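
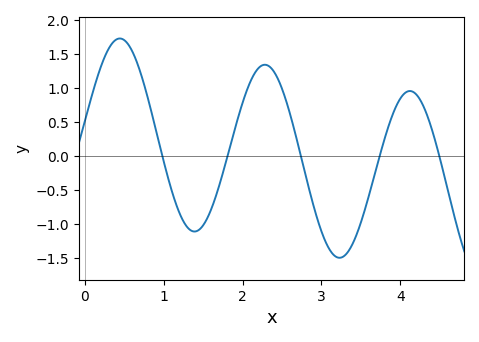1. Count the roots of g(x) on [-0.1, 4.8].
5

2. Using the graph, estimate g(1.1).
-0.494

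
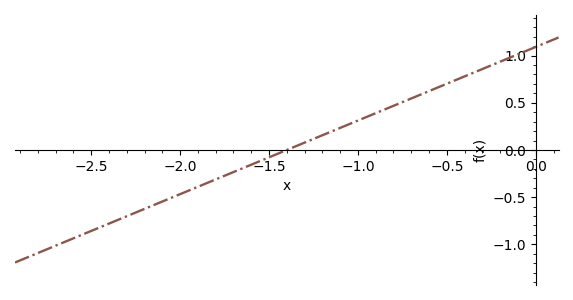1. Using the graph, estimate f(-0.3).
0.85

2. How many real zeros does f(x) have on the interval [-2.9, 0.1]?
1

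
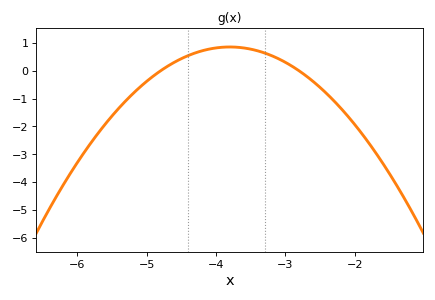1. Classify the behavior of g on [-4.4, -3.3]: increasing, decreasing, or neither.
neither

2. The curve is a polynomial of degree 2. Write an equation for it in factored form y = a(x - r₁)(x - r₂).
y = -0.86(x + 4.8)(x + 2.8)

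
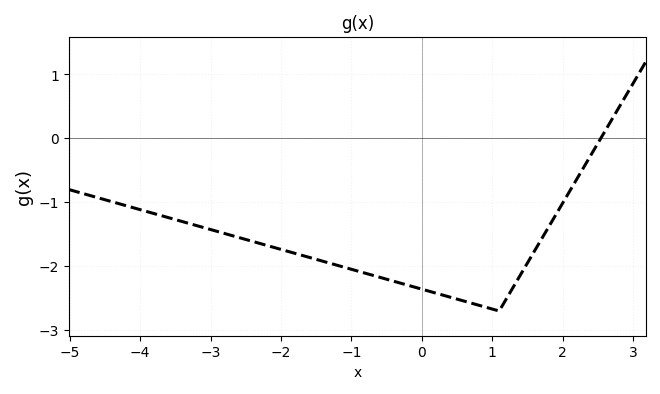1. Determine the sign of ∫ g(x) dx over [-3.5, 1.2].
negative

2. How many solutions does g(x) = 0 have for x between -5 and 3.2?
1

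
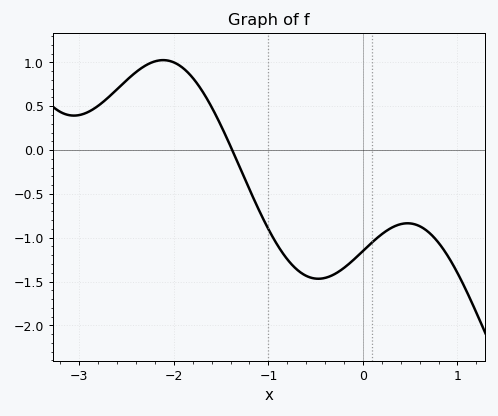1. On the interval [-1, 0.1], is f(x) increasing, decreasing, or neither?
neither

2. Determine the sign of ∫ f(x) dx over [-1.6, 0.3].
negative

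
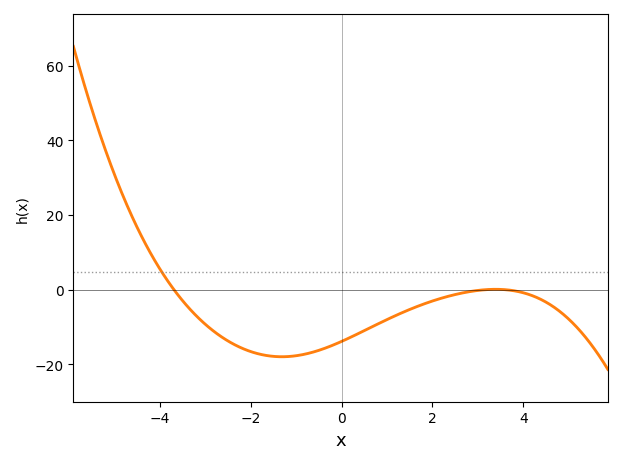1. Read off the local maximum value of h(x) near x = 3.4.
0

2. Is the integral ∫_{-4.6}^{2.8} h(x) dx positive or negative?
negative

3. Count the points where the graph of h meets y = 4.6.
1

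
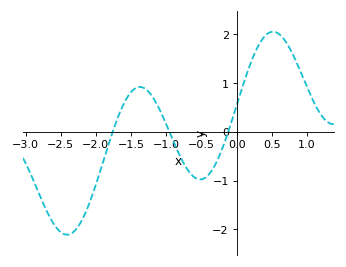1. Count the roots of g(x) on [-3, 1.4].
3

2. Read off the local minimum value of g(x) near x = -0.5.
-0.977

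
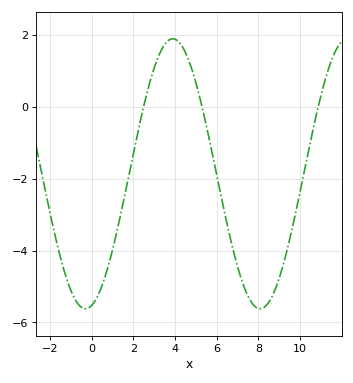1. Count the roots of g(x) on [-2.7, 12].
3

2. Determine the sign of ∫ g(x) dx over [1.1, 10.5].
negative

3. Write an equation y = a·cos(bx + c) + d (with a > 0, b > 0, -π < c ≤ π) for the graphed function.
y = 3.76cos(0.75x - 2.9) - 1.86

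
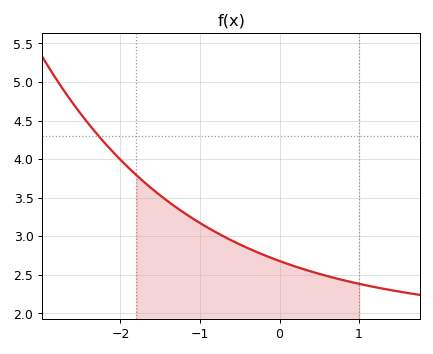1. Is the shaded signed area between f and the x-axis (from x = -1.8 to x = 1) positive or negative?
positive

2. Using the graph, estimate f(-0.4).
2.85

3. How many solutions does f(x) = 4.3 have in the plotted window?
1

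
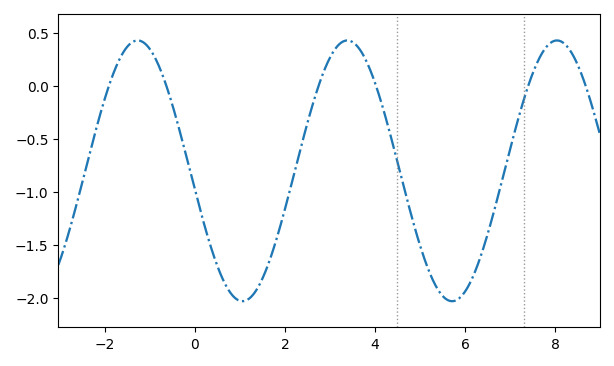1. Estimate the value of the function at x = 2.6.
-0.2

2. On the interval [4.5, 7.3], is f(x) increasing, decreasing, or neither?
neither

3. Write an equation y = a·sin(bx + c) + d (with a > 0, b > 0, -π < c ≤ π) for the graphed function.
y = 1.23sin(1.4x - 3) - 0.8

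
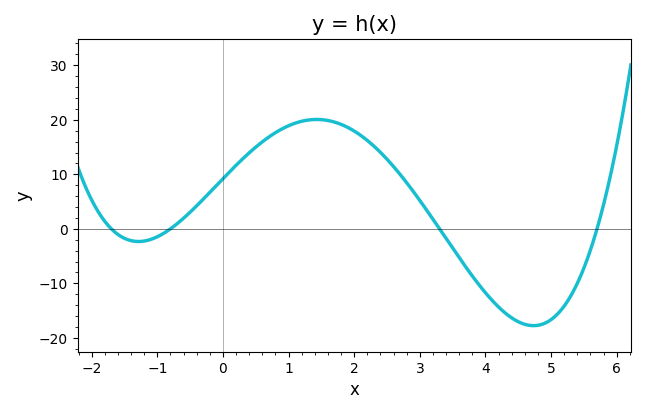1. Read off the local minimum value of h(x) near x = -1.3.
-2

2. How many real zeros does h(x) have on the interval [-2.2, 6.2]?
4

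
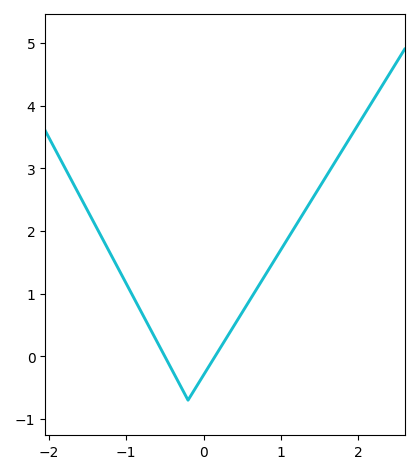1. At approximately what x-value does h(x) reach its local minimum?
-0.2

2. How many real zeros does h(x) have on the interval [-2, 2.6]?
2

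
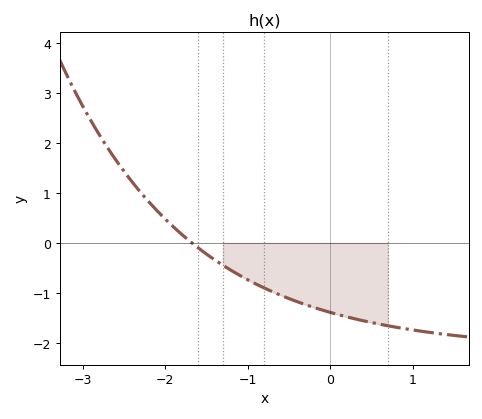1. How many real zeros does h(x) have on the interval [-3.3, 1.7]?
1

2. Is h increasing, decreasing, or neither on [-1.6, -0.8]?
decreasing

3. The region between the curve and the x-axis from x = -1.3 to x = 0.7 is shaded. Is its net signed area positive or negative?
negative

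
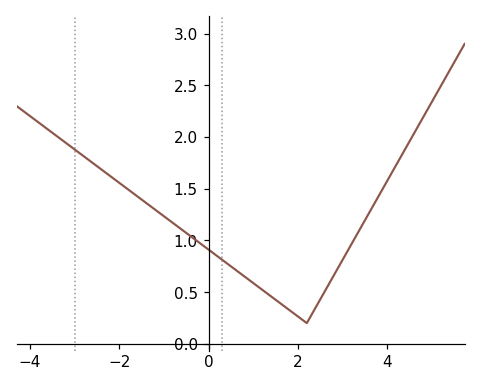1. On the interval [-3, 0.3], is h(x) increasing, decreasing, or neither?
decreasing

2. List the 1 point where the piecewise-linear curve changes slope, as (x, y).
(2.2, 0.2)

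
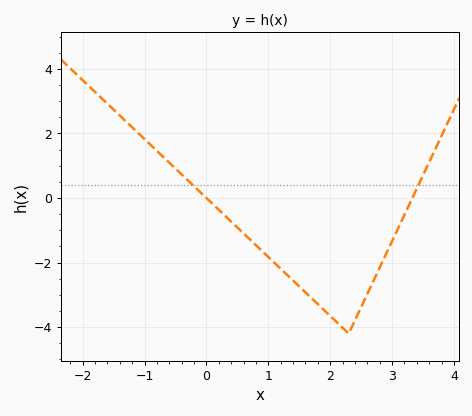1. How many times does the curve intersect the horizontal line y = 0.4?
2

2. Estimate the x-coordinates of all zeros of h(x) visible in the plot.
-0, 3.33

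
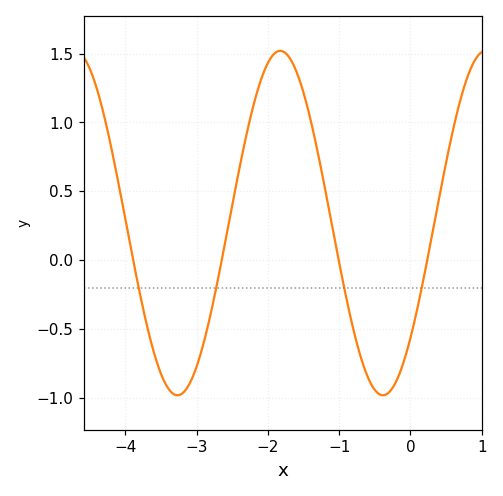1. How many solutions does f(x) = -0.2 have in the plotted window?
4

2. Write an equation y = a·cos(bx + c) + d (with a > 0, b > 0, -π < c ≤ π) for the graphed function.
y = 1.25cos(2.18x - 2.3) + 0.27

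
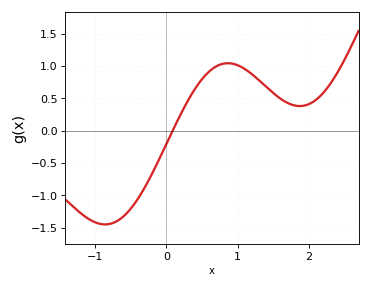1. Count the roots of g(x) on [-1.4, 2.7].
1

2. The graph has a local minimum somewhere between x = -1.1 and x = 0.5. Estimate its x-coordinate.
-0.9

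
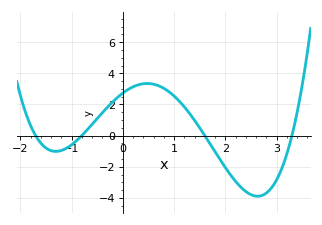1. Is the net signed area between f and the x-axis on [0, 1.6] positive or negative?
positive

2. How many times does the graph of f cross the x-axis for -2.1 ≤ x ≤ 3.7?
4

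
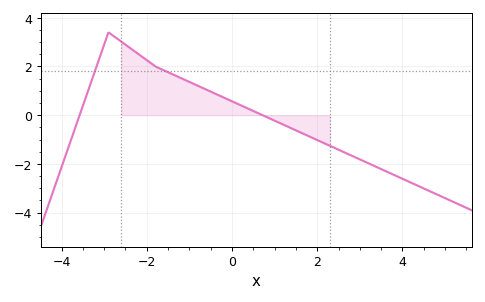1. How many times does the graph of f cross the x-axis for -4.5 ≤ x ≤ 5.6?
2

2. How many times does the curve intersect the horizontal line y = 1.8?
2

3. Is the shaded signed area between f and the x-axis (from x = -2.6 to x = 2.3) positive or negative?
positive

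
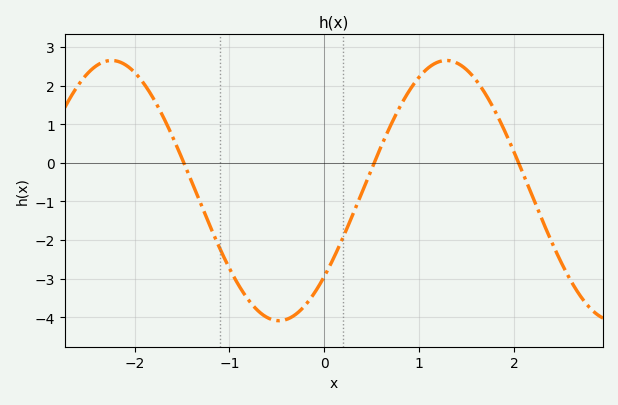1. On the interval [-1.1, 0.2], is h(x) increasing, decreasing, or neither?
neither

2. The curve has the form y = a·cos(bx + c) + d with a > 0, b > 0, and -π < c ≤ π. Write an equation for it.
y = 3.37cos(1.8x - 2.3) - 0.72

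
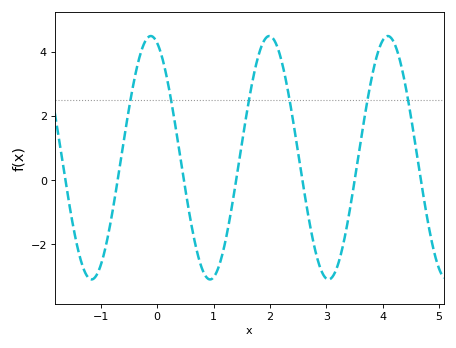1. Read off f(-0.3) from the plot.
4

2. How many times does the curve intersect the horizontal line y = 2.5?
6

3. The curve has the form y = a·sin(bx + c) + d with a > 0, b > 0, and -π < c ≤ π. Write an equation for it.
y = 3.79sin(3x + 1.9) + 0.7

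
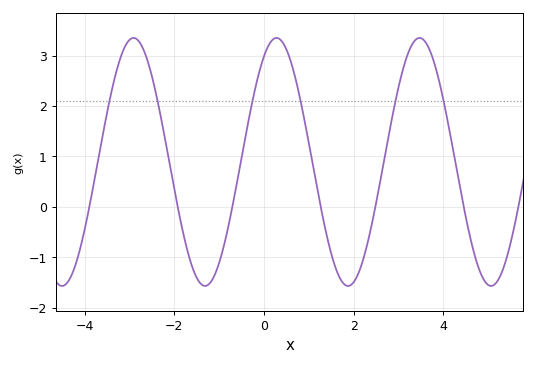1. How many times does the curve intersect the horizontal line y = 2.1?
6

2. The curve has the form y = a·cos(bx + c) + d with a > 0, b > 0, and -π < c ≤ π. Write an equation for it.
y = 2.46cos(2x - 0.55) + 0.89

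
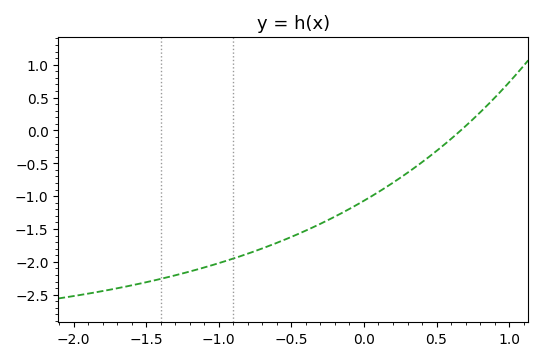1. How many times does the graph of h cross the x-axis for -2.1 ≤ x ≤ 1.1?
1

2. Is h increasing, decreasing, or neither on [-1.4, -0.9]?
increasing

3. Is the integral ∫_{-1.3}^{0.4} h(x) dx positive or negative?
negative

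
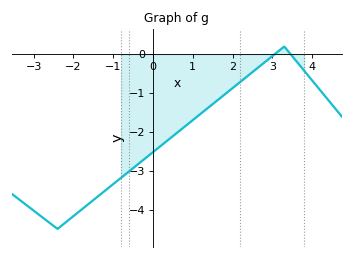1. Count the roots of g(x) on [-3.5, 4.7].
2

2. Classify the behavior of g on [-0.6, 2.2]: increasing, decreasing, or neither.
increasing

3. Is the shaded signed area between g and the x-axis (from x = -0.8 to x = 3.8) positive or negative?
negative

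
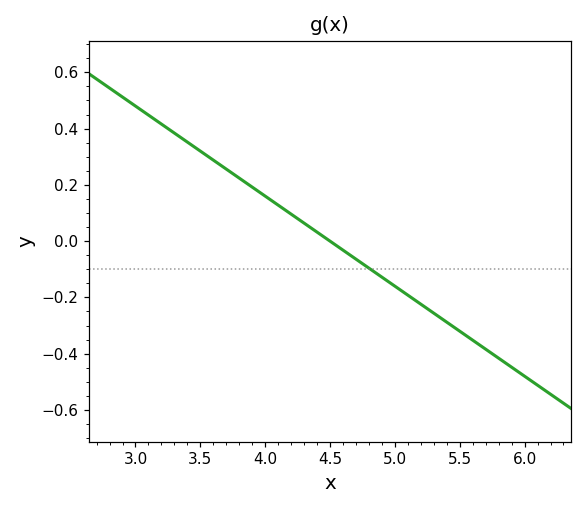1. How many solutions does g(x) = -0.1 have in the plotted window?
1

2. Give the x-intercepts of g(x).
4.5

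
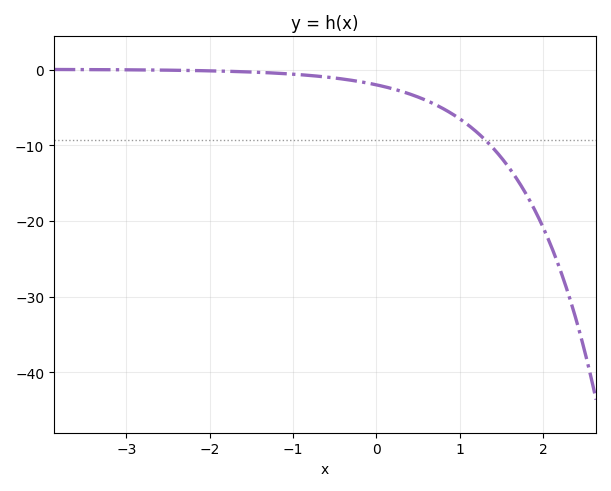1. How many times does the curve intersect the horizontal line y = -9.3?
1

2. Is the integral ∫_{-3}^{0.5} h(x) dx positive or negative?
negative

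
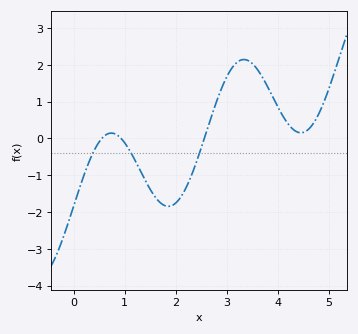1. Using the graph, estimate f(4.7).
0.4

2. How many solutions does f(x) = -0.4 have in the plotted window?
3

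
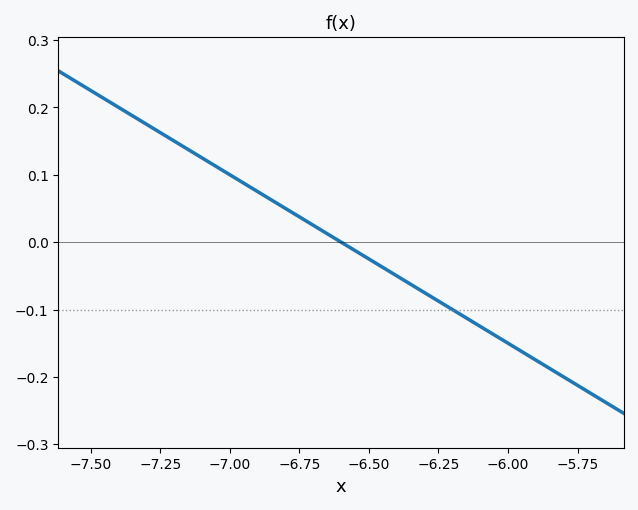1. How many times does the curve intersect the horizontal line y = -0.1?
1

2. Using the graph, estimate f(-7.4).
0.2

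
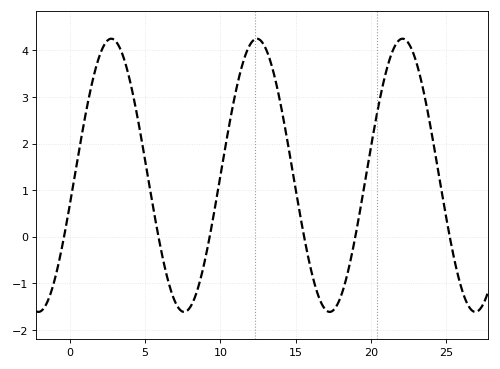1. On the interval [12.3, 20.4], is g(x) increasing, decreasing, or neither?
neither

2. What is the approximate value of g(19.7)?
1.37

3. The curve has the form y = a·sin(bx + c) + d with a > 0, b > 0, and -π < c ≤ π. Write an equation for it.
y = 2.93sin(0.65x - 0.22) + 1.32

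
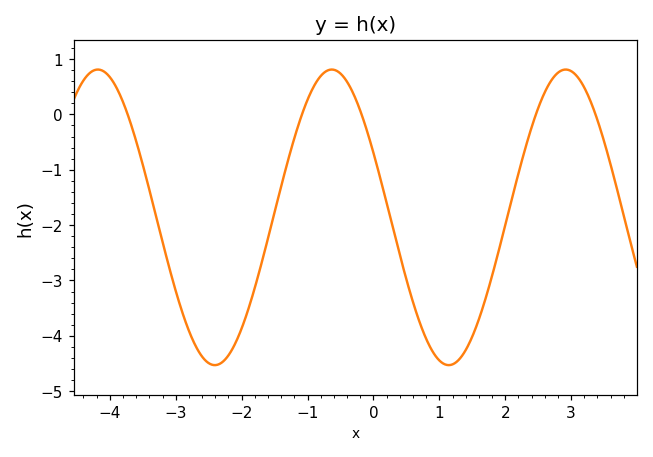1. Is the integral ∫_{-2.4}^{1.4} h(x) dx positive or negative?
negative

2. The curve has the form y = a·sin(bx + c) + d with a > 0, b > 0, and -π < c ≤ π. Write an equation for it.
y = 2.67sin(1.8x + 2.7) - 1.86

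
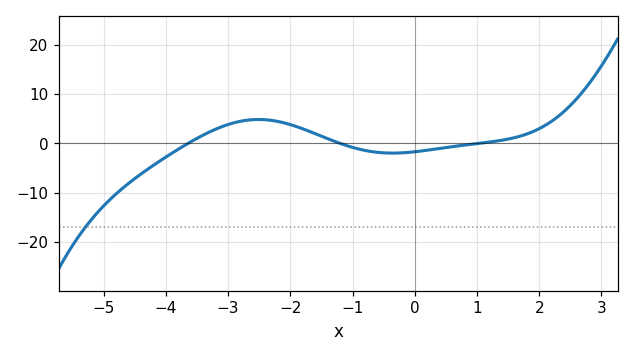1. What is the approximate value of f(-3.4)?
2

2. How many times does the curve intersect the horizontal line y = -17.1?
1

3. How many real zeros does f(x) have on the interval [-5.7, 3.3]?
3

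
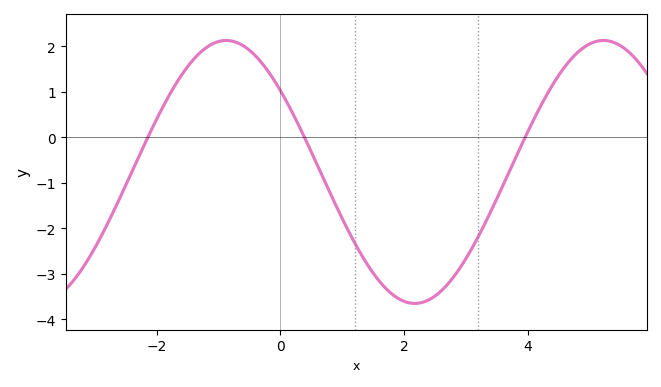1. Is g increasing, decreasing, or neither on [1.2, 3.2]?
neither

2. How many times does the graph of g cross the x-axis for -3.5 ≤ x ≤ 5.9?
3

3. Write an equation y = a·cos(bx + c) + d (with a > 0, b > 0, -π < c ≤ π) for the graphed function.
y = 2.89cos(1x + 0.9) - 0.76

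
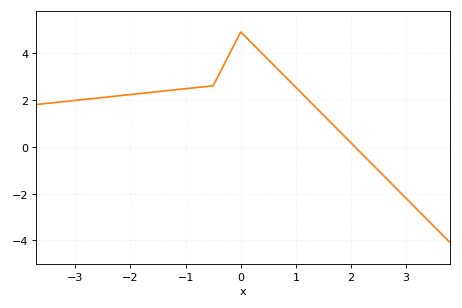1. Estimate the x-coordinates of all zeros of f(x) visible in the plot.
2.07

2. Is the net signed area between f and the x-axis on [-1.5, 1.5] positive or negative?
positive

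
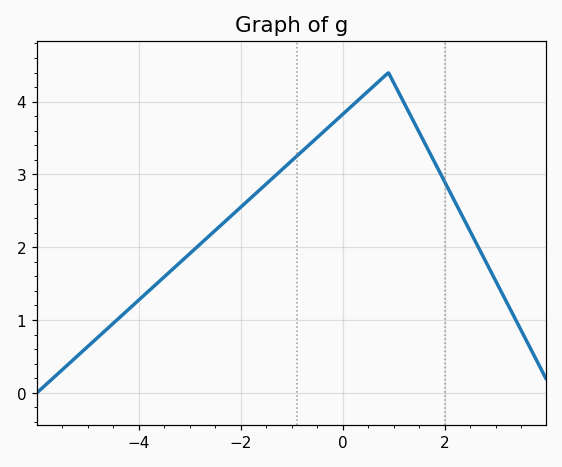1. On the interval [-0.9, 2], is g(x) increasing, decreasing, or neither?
neither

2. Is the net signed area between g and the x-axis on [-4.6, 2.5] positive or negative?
positive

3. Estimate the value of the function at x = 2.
2.9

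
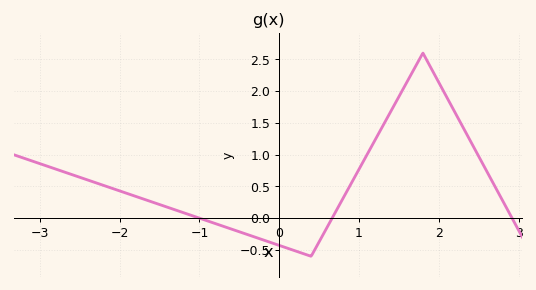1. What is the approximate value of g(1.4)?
1.7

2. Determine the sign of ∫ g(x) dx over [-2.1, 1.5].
positive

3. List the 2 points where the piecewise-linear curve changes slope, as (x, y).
(0.4, -0.6); (1.8, 2.6)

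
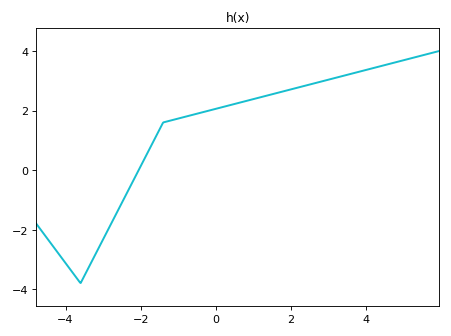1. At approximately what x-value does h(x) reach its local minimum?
-3.6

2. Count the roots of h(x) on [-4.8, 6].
1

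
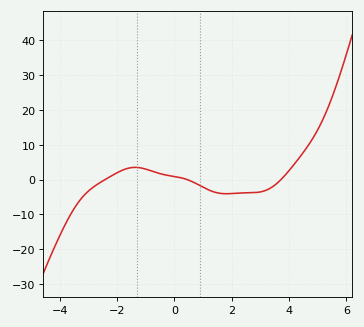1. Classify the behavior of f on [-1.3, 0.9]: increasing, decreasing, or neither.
decreasing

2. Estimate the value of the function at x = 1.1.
-3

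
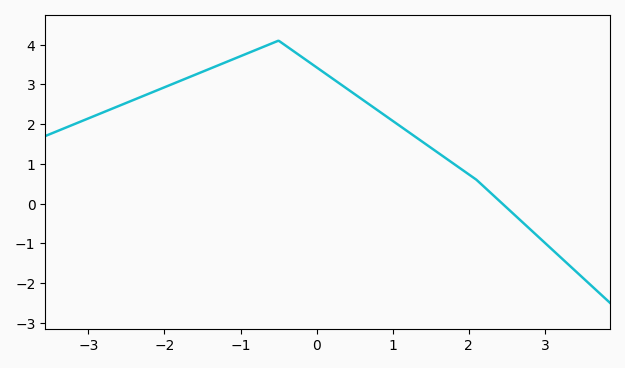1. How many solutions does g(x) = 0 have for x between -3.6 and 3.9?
1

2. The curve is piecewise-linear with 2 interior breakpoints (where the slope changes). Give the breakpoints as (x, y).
(-0.5, 4.1); (2.1, 0.6)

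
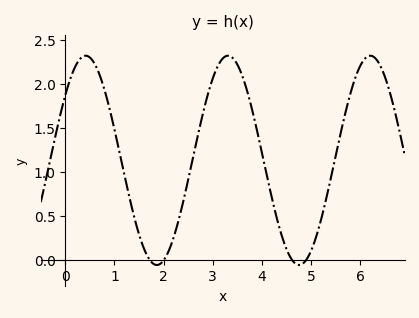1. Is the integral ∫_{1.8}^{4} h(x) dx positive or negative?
positive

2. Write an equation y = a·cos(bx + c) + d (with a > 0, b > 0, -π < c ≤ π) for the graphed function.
y = 1.19cos(2.17x - 0.9) + 1.13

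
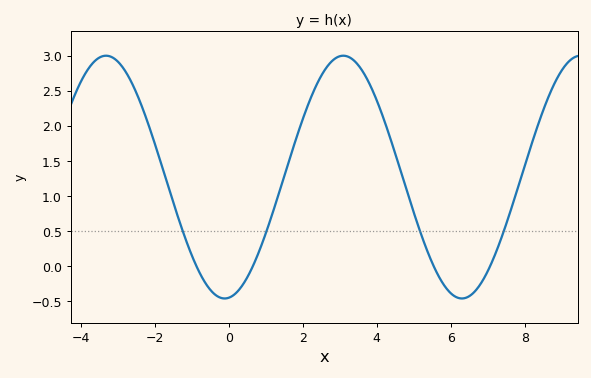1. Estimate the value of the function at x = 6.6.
-0.4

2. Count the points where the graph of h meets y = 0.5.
4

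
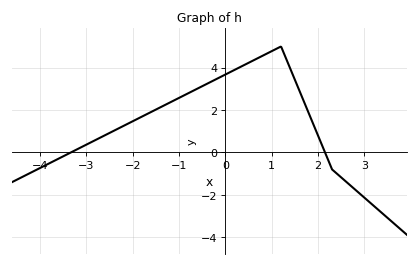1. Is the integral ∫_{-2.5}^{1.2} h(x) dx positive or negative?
positive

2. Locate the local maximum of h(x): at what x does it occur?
1.2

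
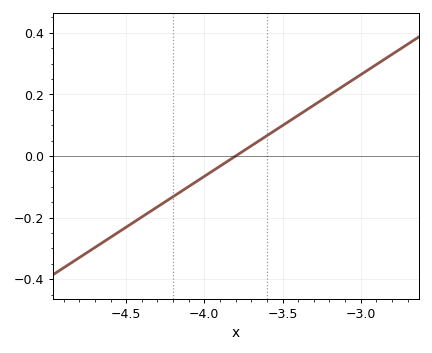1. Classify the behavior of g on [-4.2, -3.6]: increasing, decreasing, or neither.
increasing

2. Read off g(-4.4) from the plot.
-0.2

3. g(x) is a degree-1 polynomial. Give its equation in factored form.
y = 0.33(x + 3.8)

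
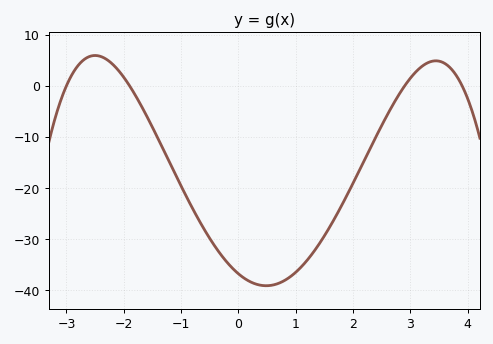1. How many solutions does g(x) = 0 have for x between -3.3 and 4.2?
4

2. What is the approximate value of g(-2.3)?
5.15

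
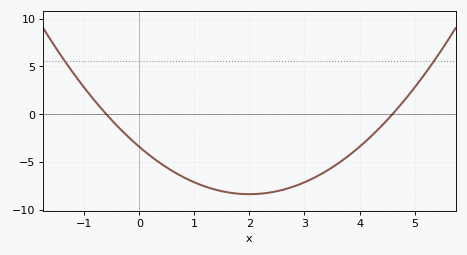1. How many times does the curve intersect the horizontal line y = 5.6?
2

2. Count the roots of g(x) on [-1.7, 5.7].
2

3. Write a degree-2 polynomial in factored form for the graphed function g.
y = 1.24(x + 0.6)(x - 4.6)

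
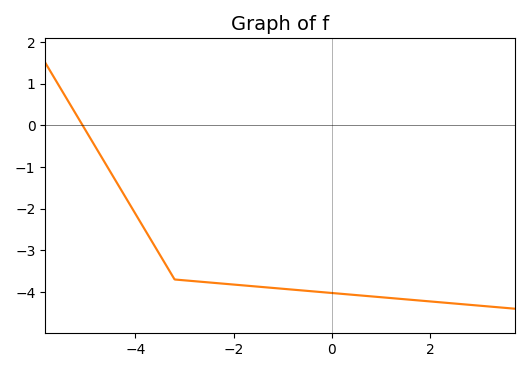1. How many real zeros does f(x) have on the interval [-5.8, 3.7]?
1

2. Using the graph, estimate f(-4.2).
-1.72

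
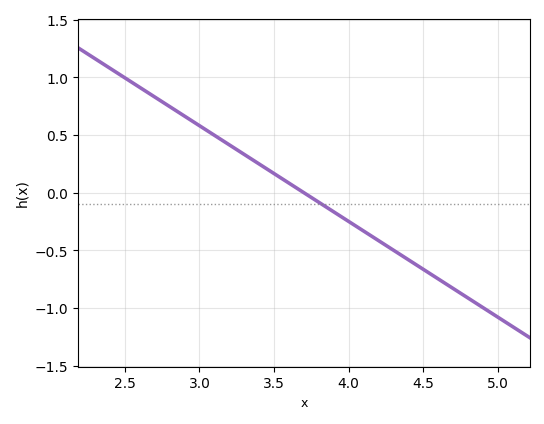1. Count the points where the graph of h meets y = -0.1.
1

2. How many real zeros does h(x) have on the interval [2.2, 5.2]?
1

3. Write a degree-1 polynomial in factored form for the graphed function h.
y = -0.83(x - 3.7)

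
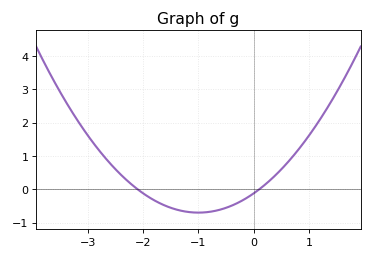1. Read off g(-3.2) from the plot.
2.11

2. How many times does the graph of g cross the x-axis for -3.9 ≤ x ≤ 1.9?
2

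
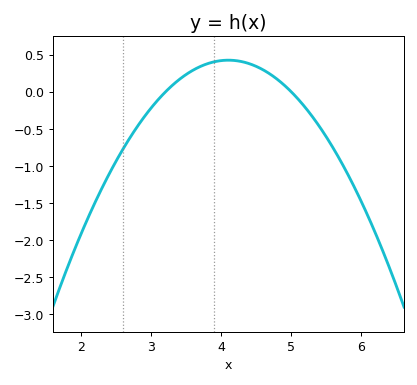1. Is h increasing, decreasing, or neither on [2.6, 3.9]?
increasing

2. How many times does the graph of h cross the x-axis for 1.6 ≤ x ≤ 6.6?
2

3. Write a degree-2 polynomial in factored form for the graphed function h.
y = -0.53(x - 3.2)(x - 5)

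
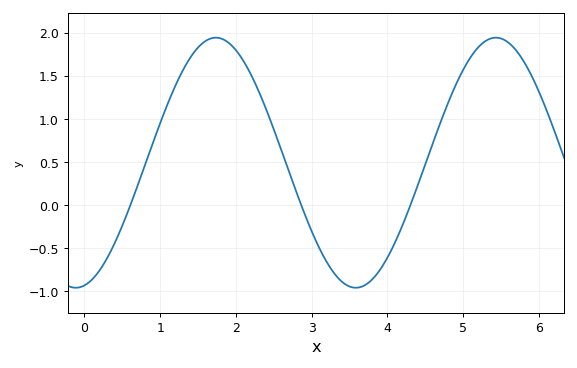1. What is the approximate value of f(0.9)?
0.7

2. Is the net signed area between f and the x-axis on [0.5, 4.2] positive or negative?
positive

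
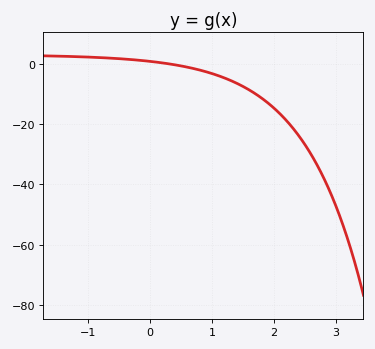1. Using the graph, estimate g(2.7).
-33.5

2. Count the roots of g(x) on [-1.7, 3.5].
1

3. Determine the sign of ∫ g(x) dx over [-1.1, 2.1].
negative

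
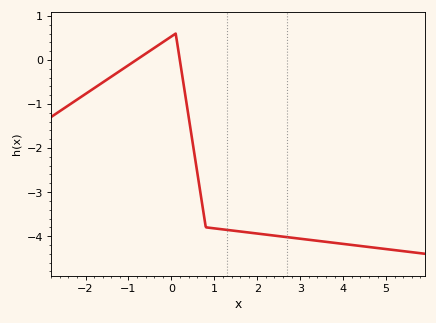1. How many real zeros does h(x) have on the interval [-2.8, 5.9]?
2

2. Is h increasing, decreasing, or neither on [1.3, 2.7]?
decreasing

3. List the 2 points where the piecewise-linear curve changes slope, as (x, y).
(0.1, 0.6); (0.8, -3.8)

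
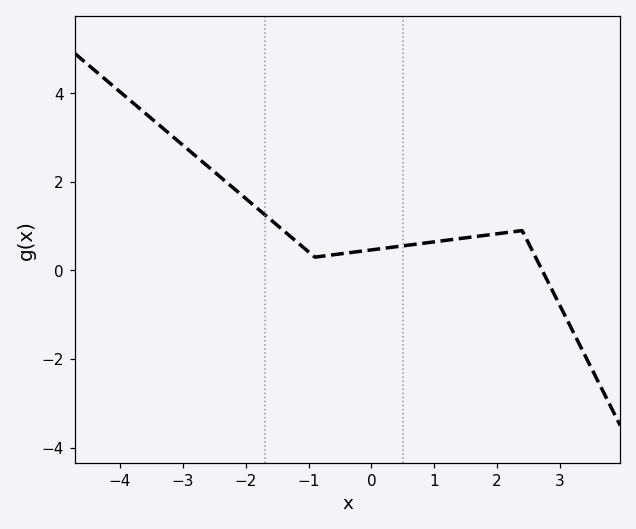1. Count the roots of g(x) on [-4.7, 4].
1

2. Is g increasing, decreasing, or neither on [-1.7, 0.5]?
neither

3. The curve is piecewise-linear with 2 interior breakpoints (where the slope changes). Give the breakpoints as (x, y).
(-0.9, 0.3); (2.4, 0.9)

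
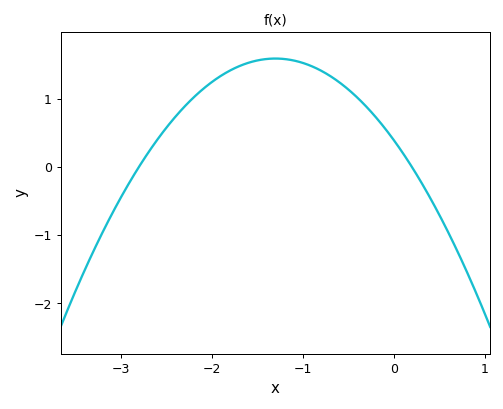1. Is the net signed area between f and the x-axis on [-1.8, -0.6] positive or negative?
positive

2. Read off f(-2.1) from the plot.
1.14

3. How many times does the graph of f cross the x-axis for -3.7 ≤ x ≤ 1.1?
2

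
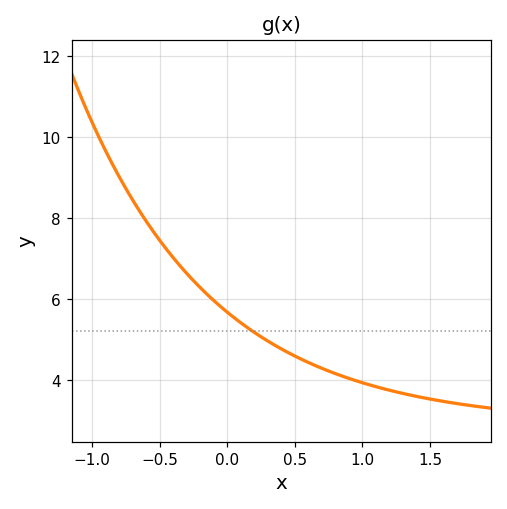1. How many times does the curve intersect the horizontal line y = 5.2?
1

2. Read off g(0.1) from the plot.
5.4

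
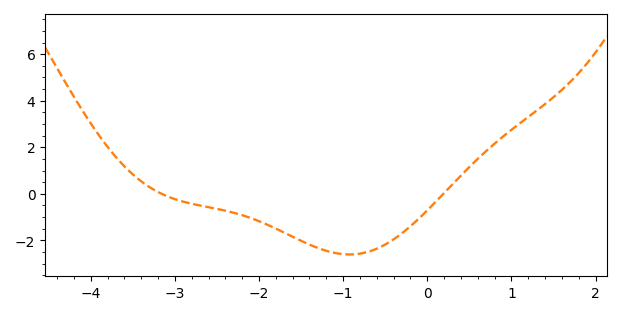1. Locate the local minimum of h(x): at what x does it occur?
-0.924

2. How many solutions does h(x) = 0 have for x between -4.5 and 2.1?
2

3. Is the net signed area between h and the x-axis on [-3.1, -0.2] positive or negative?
negative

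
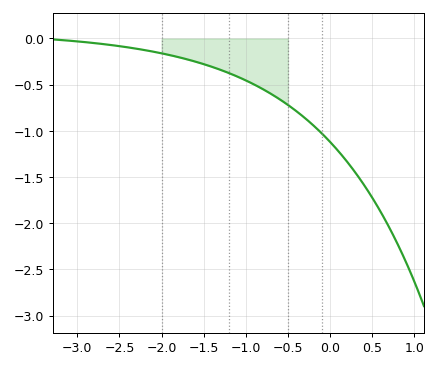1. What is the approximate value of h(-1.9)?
-0.2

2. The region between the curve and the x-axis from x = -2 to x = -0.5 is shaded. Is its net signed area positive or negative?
negative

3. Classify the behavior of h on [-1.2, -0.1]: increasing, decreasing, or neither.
decreasing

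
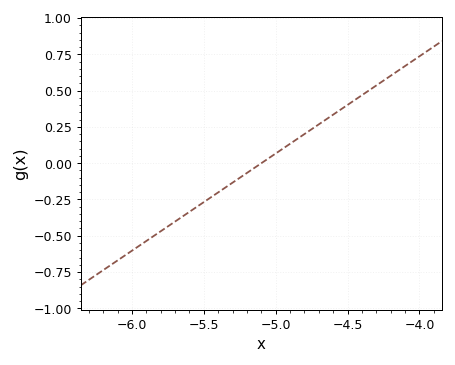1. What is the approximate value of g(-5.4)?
-0.201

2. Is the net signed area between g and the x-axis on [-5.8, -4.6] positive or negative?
negative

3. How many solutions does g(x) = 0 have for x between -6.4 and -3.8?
1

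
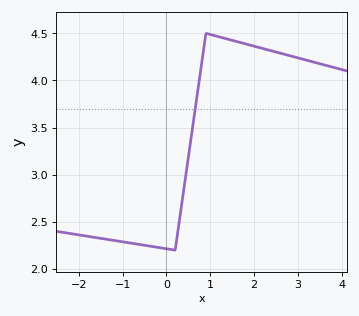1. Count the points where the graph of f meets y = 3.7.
1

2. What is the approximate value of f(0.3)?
2.53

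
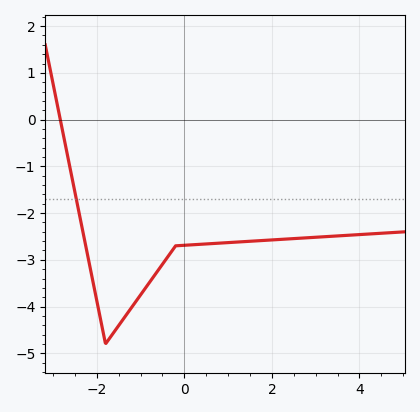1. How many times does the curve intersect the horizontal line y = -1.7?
1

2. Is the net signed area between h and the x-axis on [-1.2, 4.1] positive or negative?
negative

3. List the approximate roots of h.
-2.8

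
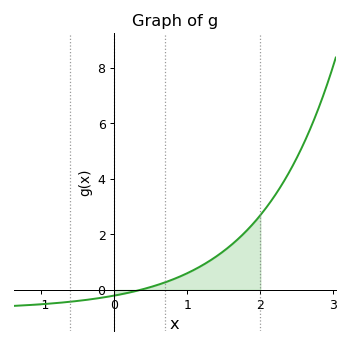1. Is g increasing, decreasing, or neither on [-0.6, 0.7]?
increasing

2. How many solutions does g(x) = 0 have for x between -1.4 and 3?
1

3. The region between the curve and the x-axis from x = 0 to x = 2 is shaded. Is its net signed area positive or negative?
positive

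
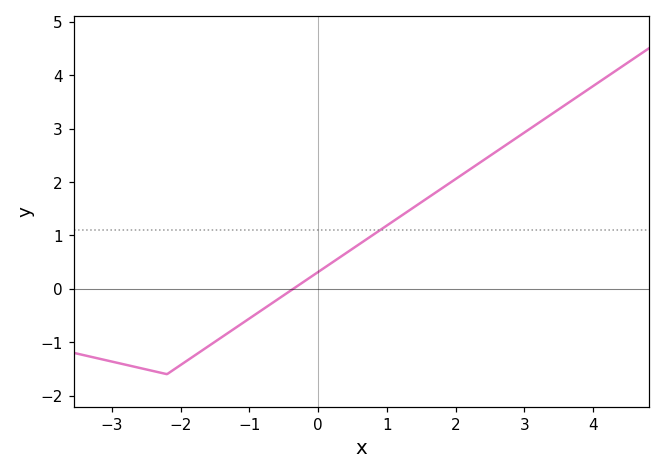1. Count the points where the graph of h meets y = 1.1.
1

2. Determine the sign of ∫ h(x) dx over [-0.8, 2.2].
positive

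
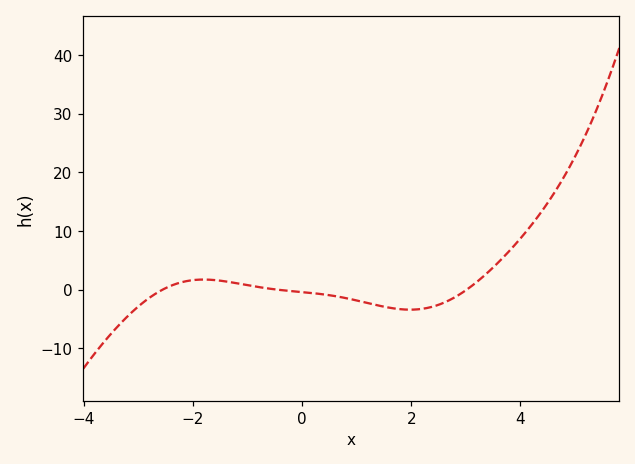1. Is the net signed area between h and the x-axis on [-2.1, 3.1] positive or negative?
negative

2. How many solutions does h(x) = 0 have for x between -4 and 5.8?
3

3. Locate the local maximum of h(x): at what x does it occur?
-1.8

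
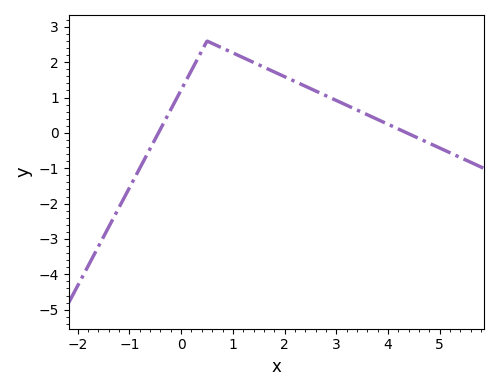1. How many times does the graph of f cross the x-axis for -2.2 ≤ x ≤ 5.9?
2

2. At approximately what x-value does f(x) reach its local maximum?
0.503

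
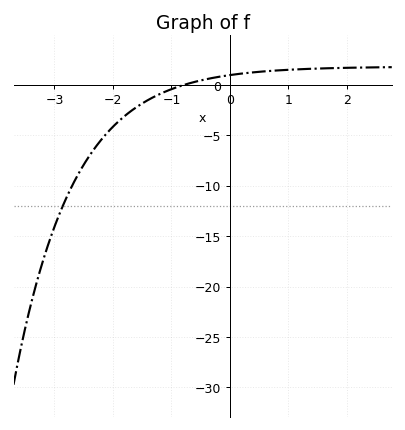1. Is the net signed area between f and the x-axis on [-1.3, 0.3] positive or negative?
positive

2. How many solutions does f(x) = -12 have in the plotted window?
1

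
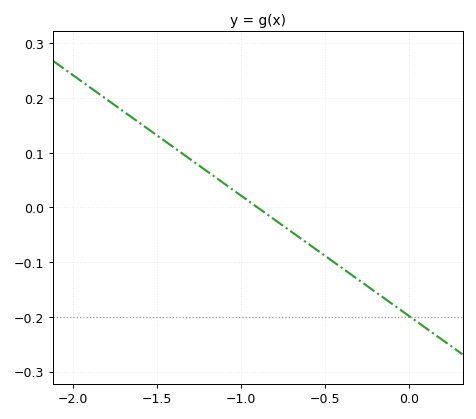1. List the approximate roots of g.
-0.9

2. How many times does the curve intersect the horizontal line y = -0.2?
1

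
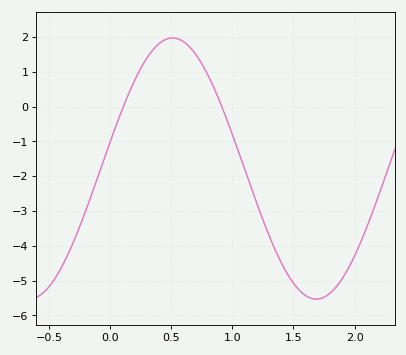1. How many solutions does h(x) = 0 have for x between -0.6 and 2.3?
2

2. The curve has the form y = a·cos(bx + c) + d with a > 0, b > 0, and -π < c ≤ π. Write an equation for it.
y = 3.75cos(2.67x - 1.36) - 1.78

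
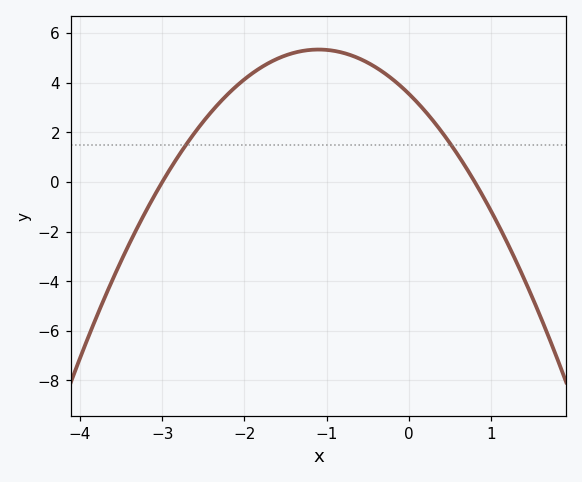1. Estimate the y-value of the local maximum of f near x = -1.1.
5.4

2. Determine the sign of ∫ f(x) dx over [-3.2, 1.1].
positive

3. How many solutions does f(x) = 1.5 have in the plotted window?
2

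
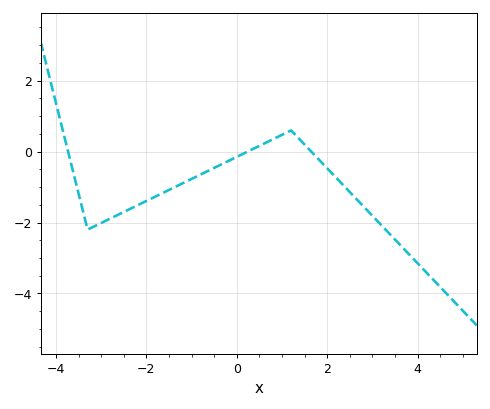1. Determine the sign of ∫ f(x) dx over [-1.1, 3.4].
negative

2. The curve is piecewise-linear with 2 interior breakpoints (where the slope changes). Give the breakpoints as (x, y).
(-3.3, -2.2); (1.2, 0.6)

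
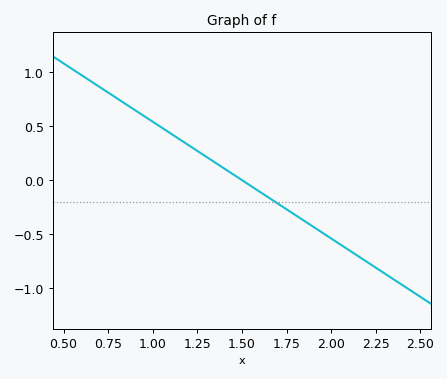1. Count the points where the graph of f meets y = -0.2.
1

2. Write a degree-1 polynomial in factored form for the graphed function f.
y = -1.08(x - 1.5)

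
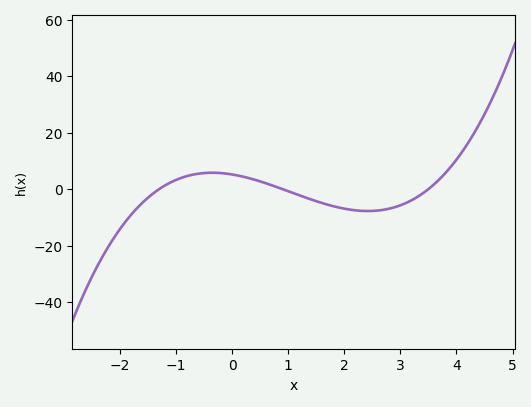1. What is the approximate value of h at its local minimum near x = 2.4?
-8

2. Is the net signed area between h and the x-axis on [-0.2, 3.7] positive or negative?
negative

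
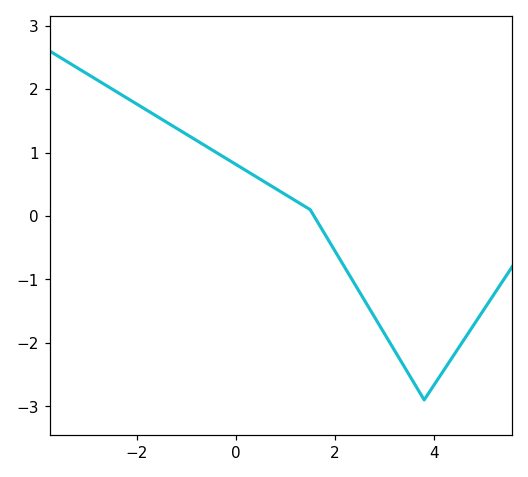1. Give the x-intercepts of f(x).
1.6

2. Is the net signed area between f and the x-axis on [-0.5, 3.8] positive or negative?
negative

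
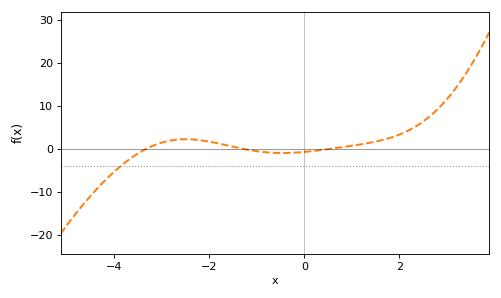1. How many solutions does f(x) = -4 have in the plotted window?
1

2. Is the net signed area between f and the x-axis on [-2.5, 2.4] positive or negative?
positive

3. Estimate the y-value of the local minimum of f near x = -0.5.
-0.966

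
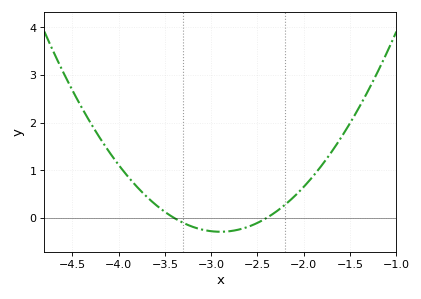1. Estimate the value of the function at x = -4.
1.1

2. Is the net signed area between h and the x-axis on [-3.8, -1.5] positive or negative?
positive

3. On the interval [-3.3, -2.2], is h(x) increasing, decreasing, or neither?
neither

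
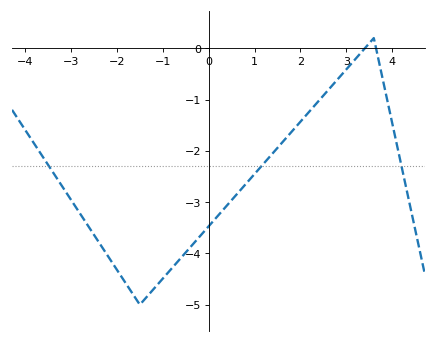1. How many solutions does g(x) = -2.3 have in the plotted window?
3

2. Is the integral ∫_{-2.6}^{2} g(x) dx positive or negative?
negative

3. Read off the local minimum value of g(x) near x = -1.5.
-5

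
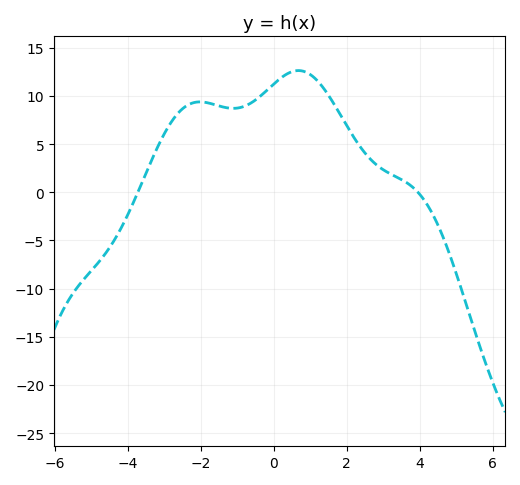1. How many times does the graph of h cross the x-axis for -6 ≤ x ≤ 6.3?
2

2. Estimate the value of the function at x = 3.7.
0.85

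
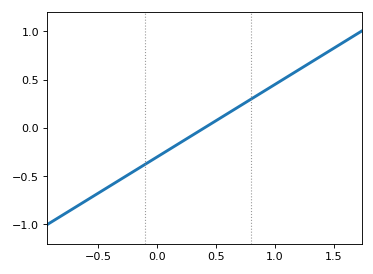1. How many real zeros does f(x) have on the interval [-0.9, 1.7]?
1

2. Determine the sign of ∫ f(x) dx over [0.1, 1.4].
positive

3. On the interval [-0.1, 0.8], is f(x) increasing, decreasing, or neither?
increasing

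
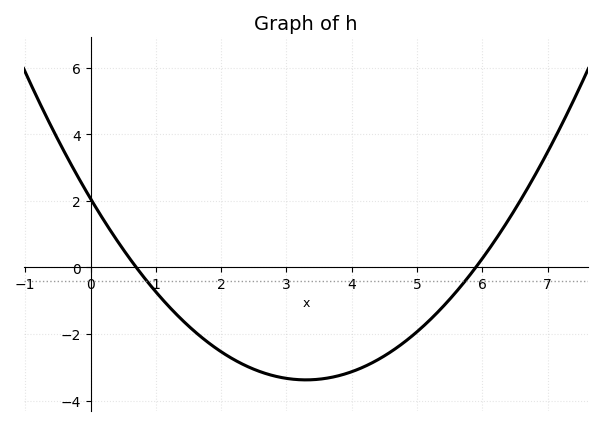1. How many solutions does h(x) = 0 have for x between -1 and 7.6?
2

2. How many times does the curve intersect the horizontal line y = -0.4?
2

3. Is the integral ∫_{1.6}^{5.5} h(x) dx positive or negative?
negative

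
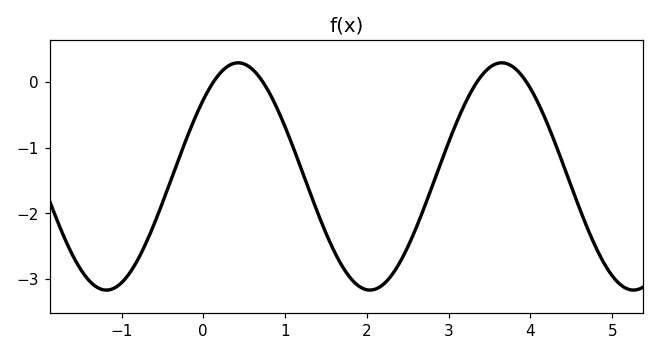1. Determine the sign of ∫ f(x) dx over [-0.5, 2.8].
negative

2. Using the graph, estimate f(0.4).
0.3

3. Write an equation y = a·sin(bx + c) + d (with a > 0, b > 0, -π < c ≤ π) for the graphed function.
y = 1.73sin(1.9x + 0.74) - 1.44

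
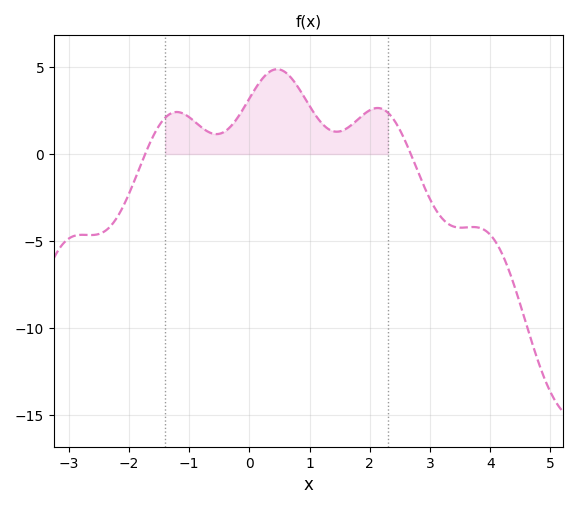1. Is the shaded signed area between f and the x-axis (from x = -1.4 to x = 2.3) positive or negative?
positive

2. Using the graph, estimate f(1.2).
2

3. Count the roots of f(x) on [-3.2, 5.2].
2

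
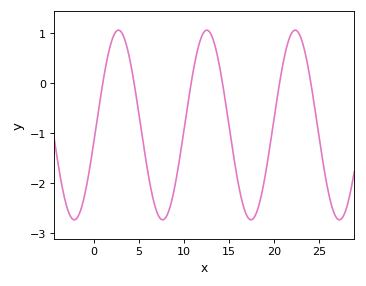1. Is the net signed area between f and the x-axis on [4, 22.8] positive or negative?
negative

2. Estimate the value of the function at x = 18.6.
-2.25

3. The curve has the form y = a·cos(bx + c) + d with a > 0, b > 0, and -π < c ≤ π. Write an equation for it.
y = 1.9cos(0.64x - 1.74) - 0.84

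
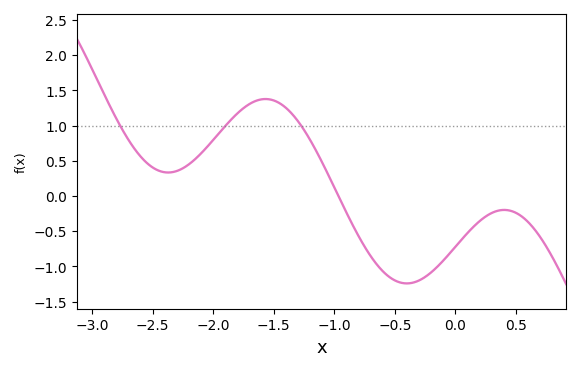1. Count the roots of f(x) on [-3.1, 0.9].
1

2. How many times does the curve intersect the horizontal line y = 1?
3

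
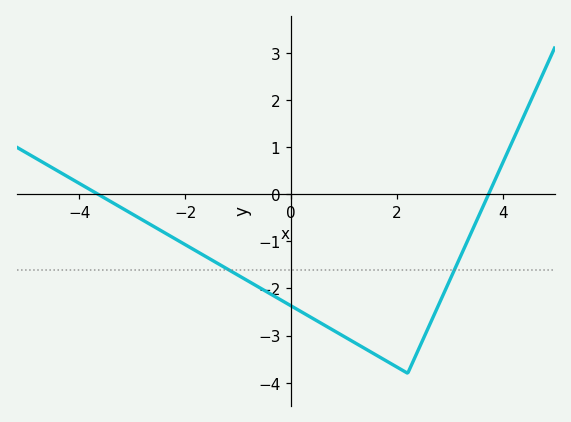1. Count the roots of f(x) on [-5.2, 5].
2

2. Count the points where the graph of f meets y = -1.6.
2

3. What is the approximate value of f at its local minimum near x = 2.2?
-3.8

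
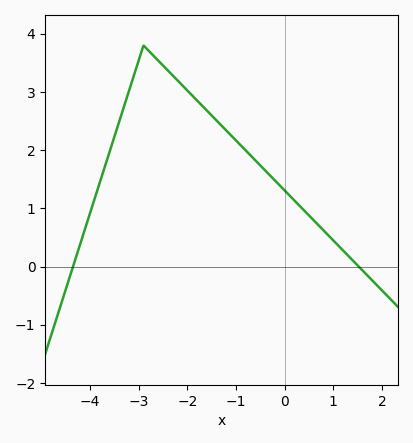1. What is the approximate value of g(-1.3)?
2.43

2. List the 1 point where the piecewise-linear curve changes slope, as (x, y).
(-2.9, 3.8)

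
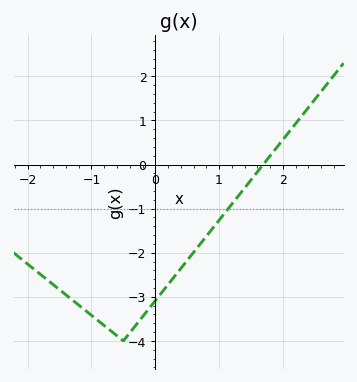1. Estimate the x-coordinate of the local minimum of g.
-0.499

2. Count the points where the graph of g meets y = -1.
1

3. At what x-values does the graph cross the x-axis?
1.69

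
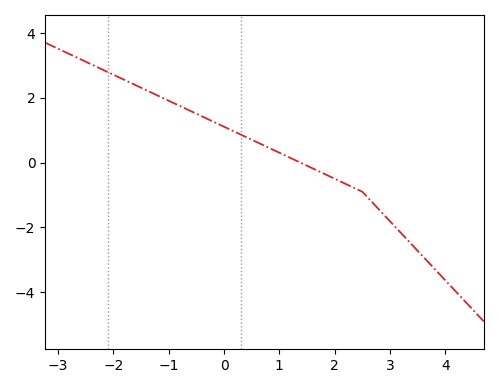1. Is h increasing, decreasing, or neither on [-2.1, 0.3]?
decreasing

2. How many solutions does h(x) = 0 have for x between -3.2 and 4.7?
1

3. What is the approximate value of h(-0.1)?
1.19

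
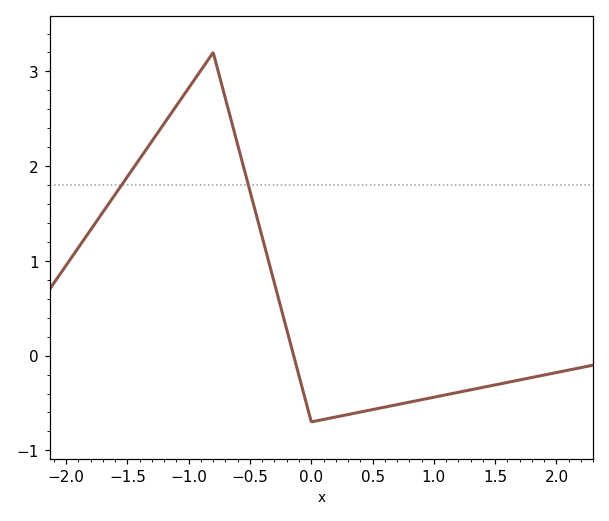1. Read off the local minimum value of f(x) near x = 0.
-0.7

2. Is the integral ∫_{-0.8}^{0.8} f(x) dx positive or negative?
positive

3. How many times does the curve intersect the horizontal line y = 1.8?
2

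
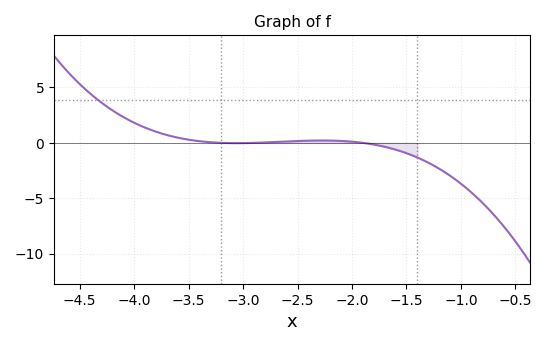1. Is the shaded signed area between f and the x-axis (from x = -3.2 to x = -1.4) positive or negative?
negative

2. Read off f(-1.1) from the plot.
-2.96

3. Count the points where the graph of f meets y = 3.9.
1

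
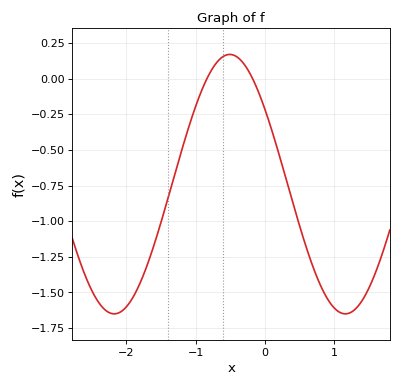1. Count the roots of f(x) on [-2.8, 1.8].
2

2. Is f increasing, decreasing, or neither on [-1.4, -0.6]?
increasing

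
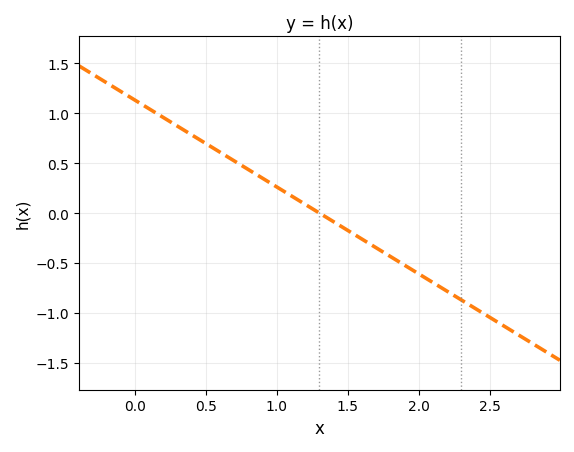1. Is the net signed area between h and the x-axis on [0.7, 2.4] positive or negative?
negative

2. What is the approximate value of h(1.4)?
-0.087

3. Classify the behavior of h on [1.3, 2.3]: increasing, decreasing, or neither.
decreasing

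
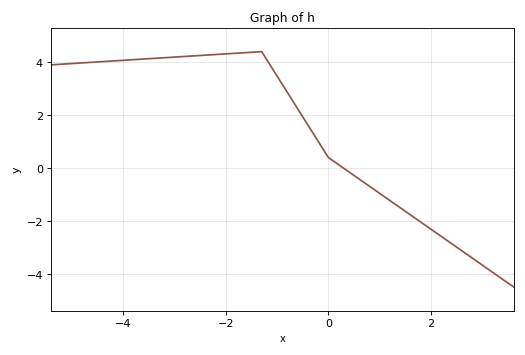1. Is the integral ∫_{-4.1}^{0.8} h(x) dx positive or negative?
positive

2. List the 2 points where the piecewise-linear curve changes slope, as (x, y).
(-1.3, 4.4); (0, 0.4)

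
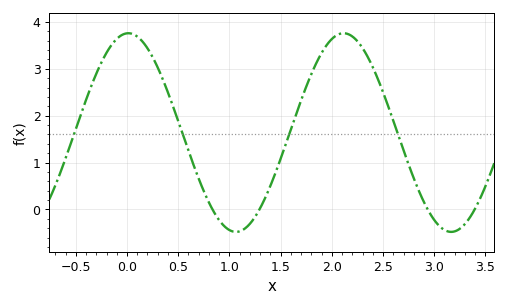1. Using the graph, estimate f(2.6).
1.89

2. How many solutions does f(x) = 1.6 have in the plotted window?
4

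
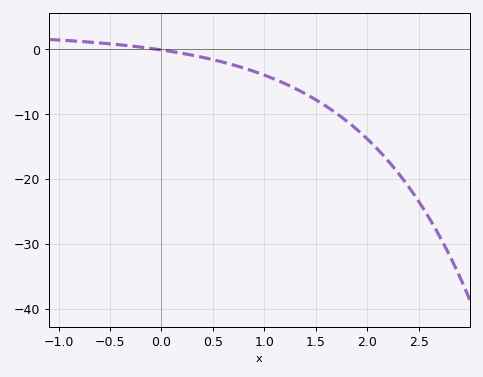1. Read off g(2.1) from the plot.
-15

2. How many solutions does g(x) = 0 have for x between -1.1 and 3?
1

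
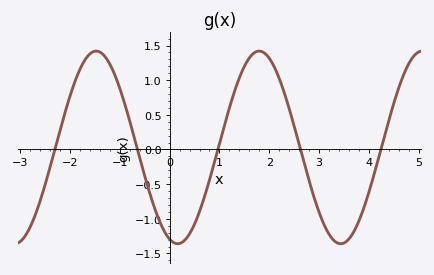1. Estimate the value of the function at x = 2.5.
0.35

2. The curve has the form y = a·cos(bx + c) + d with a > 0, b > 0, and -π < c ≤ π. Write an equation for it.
y = 1.39cos(1.9x + 2.8) + 0.03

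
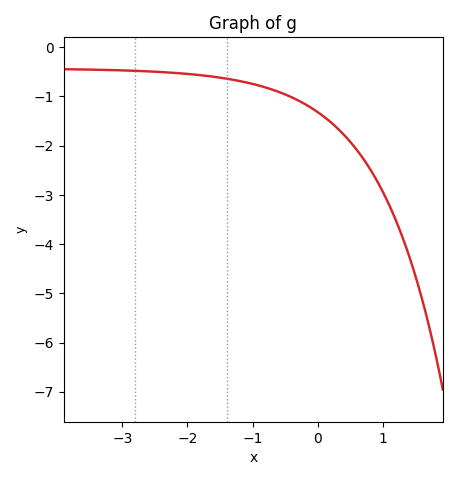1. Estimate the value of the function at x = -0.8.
-0.817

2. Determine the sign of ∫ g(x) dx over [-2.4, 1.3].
negative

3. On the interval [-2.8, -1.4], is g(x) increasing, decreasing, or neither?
decreasing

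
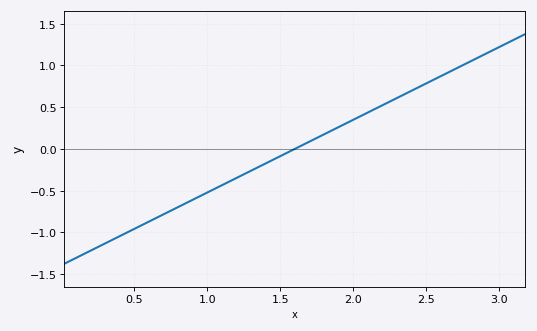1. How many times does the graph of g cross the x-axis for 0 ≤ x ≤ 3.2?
1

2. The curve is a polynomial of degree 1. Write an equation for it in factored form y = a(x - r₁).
y = 0.87(x - 1.6)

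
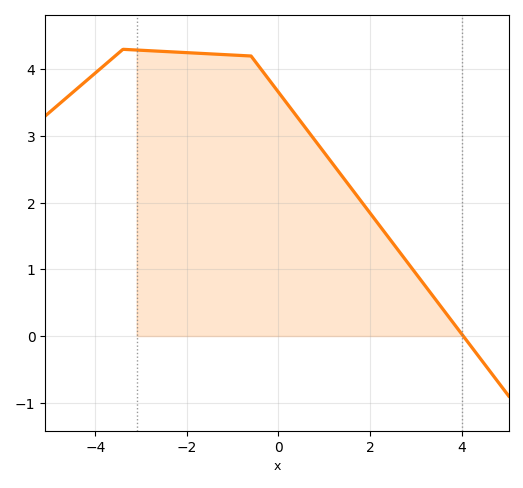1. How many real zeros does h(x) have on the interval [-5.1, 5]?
1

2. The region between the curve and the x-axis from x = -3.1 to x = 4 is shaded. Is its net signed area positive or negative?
positive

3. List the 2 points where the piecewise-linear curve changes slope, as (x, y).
(-3.4, 4.3); (-0.6, 4.2)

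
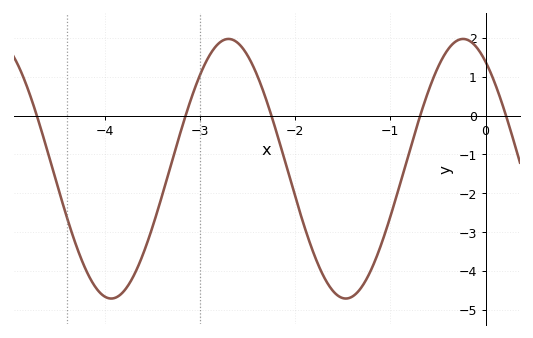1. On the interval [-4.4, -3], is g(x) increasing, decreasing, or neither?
neither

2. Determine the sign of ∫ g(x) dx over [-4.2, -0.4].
negative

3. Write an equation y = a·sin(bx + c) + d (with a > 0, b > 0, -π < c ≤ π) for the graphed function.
y = 3.34sin(2.5x + 2.2) - 1.37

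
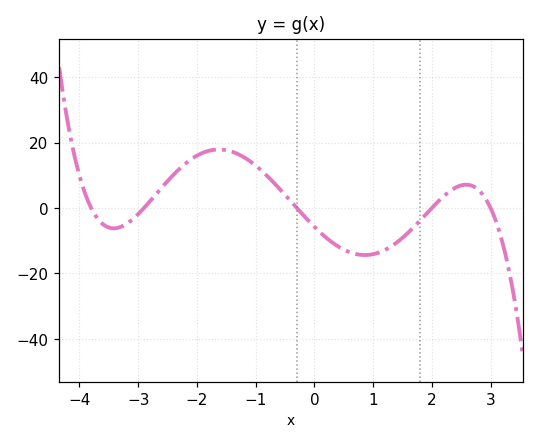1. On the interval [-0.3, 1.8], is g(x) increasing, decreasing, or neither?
neither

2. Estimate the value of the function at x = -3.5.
-5.97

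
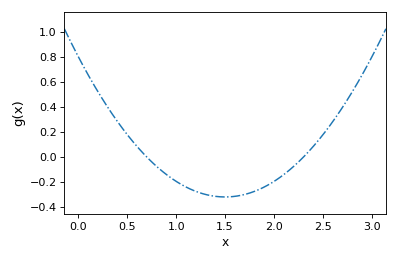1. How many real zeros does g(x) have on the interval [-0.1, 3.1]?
2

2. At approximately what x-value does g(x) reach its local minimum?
1.5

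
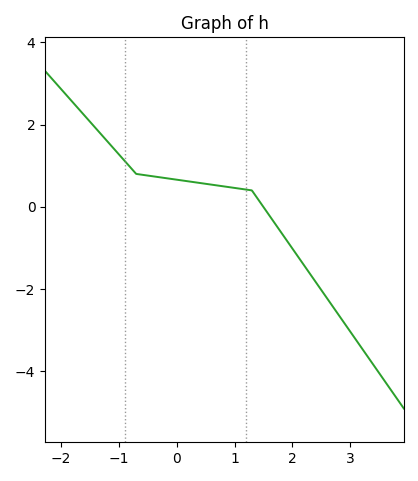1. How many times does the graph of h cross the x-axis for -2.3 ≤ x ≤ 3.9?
1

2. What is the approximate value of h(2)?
-1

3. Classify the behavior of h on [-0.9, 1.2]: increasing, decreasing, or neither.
decreasing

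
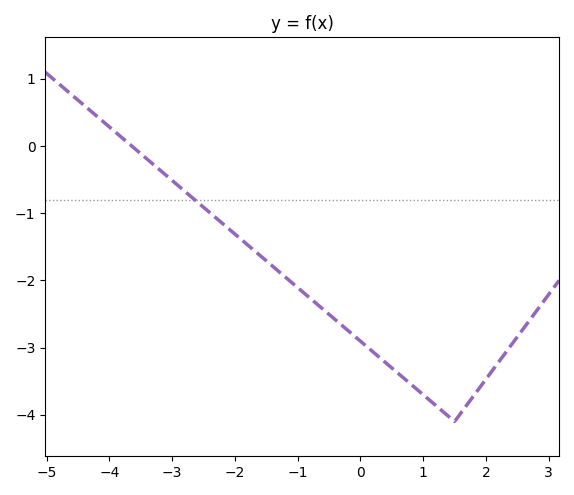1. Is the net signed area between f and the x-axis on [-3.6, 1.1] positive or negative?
negative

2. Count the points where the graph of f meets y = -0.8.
1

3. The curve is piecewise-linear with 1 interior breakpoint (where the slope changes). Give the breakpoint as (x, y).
(1.5, -4.1)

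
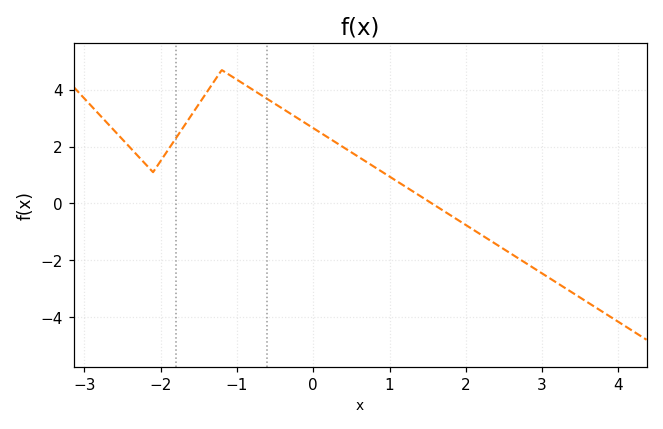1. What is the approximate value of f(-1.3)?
4.2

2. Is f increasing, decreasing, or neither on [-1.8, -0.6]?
neither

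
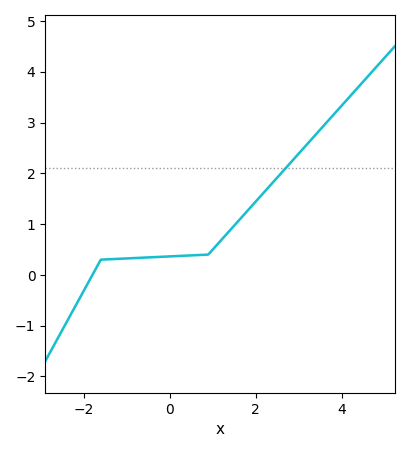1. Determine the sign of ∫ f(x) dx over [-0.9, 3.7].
positive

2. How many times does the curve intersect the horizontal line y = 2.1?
1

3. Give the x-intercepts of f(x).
-1.79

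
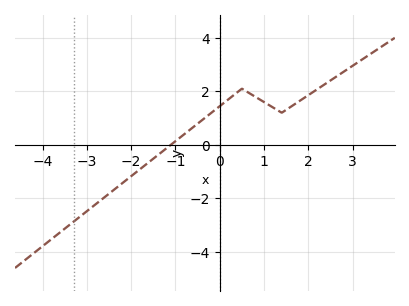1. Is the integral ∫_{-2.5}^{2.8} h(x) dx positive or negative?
positive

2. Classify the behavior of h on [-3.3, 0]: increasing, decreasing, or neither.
increasing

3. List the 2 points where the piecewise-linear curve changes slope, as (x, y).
(0.5, 2.1); (1.4, 1.2)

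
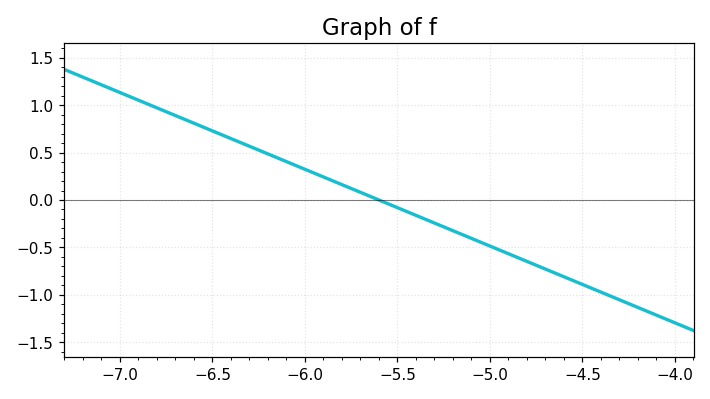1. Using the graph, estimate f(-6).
0.3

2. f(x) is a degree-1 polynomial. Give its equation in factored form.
y = -0.81(x + 5.6)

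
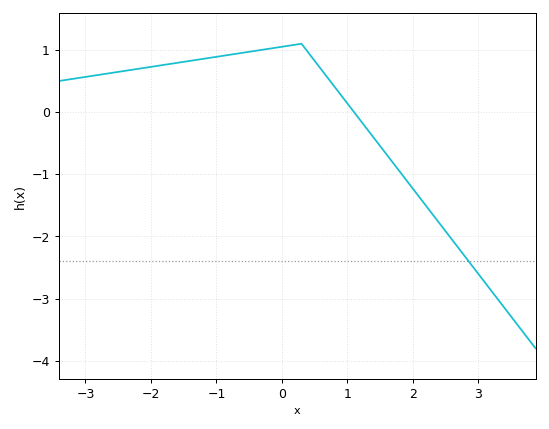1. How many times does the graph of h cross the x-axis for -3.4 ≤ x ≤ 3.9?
1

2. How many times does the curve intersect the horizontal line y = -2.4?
1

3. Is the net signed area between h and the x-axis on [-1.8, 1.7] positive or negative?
positive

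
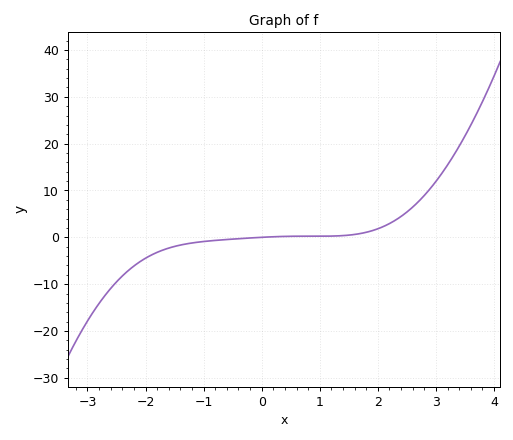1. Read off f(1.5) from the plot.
0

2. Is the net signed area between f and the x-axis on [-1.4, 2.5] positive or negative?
positive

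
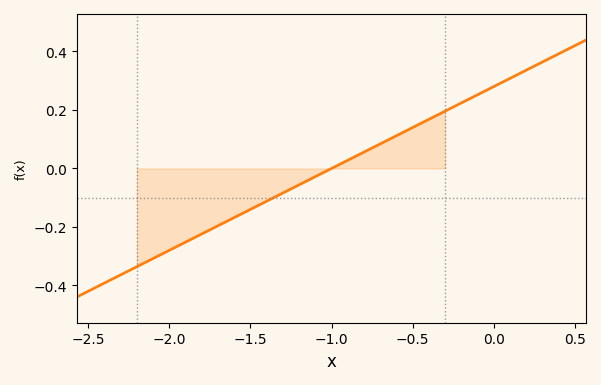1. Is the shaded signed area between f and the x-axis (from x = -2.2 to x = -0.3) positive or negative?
negative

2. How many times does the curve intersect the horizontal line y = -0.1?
1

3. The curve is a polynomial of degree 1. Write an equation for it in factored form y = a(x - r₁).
y = 0.28(x + 1)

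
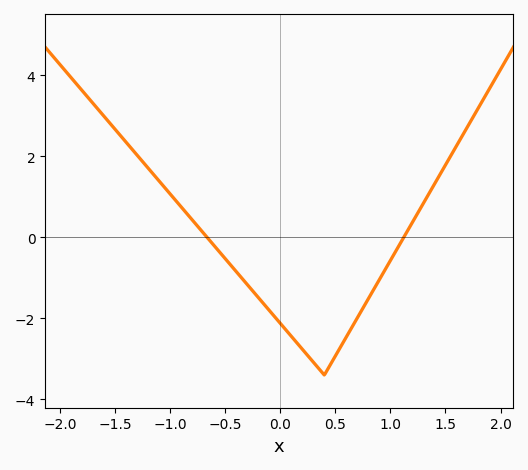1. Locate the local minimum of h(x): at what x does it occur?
0.4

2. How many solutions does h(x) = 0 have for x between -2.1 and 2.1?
2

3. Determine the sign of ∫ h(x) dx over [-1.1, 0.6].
negative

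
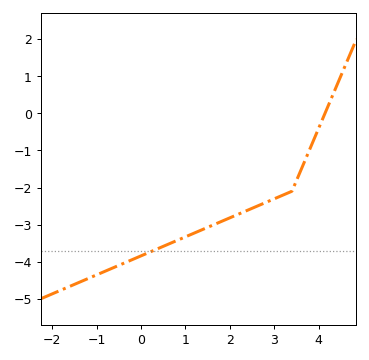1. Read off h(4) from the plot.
-0.4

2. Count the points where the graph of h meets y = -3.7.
1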